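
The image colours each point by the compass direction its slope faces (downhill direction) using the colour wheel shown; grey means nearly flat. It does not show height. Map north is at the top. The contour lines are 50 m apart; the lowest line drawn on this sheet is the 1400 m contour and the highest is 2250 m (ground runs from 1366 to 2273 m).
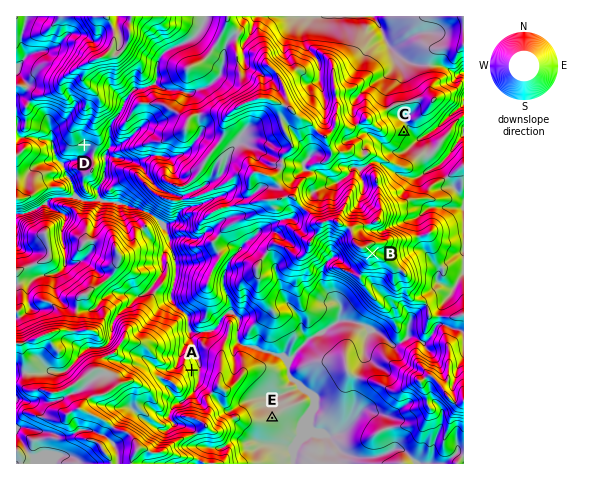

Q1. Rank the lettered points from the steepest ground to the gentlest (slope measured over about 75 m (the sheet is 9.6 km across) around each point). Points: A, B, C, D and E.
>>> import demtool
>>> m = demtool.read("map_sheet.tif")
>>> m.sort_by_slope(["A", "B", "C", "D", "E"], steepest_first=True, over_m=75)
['A', 'B', 'C', 'D', 'E']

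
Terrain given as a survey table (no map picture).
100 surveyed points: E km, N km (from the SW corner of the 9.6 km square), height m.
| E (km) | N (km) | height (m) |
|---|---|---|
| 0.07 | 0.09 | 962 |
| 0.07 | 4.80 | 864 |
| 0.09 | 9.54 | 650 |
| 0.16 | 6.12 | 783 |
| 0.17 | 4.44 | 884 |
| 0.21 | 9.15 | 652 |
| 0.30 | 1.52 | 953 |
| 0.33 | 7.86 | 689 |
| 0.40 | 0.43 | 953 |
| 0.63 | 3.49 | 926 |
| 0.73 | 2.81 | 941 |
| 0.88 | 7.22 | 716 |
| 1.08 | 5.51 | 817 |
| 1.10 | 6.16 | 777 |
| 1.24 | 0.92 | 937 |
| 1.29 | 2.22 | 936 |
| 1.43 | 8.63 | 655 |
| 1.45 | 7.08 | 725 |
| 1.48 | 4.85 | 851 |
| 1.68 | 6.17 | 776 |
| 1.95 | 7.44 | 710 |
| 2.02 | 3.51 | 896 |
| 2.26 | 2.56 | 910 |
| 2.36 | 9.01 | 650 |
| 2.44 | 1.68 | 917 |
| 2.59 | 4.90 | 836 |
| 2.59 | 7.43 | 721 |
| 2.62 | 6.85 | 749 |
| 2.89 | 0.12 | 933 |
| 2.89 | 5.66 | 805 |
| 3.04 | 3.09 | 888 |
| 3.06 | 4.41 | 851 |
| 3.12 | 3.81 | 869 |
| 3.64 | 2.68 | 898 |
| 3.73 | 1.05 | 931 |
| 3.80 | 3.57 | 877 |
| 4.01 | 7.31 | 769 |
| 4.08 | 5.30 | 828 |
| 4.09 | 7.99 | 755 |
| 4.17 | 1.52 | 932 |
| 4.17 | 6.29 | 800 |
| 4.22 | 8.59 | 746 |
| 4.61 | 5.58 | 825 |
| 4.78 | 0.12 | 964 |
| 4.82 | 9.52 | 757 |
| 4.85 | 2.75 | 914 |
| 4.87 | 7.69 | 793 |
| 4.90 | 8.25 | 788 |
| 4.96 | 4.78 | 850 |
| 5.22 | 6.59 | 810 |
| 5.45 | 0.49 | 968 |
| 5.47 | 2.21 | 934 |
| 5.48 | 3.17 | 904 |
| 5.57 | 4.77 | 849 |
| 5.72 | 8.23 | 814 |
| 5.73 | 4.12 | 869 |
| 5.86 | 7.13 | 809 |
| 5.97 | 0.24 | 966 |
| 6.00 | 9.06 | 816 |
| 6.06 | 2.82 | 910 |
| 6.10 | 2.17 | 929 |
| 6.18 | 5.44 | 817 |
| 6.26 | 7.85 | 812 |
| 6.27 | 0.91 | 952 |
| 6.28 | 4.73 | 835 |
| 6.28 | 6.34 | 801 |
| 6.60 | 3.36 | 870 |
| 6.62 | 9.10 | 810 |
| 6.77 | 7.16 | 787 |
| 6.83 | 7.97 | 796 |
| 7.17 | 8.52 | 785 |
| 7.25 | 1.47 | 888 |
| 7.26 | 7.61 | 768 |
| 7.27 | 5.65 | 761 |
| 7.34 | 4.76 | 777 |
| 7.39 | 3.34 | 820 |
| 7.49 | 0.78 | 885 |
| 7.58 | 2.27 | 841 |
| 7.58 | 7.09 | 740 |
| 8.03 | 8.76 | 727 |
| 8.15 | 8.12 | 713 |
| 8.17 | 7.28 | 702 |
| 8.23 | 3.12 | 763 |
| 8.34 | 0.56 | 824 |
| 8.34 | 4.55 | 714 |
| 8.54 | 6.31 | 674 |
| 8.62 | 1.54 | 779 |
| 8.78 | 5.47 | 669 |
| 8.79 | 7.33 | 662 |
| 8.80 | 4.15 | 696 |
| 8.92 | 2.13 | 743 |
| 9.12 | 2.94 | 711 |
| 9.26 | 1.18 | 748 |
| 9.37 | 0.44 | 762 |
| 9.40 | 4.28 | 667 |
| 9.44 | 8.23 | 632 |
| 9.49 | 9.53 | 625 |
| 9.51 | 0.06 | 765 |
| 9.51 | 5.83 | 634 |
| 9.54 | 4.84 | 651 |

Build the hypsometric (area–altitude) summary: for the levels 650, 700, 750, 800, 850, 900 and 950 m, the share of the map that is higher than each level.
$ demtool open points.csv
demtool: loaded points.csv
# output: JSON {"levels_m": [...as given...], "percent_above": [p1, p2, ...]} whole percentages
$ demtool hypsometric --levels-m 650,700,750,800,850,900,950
{"levels_m": [650, 700, 750, 800, 850, 900, 950], "percent_above": [95, 84, 72, 56, 37, 25, 5]}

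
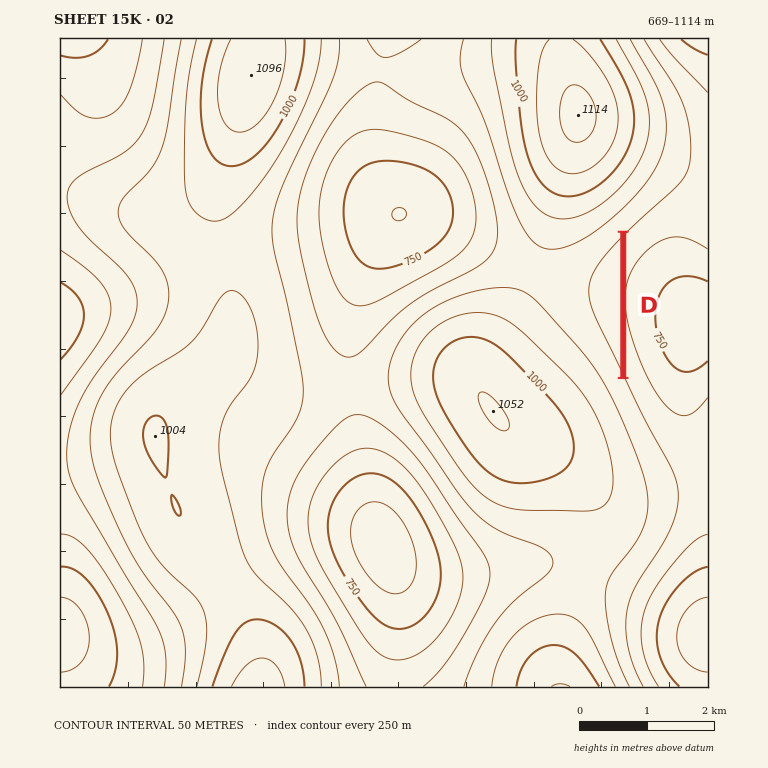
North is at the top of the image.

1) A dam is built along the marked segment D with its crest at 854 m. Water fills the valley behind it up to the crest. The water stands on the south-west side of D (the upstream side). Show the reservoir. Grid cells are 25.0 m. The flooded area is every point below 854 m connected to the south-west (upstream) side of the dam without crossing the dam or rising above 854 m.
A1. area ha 63.1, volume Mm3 11.54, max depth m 46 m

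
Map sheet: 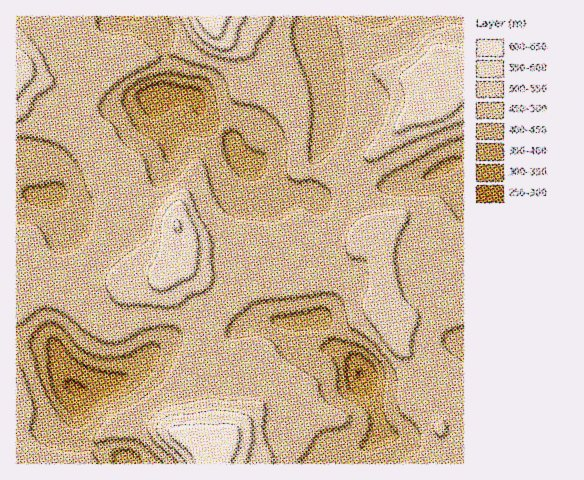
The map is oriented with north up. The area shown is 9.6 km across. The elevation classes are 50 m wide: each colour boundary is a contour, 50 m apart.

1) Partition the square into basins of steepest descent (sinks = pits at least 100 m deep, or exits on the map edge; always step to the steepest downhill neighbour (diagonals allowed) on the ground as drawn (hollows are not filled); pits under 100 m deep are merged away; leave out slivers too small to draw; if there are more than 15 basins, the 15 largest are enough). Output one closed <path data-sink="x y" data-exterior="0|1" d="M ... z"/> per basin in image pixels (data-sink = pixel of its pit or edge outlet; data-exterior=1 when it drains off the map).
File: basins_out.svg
<path data-sink="160 97" data-exterior="0" d="M456 16l-439 0-1 263 37 3 25 8 28-8 23 0 15-6 20 0 19-9 26 11 16 2 39-14 20-5 24-21 13 7 21 1 11-3 11-12 13-3 9 21 1 44-11 17 19 15 1 10 6 11 5 6 25 13 12 12 5 10-1 20 4-5 11-1 1-328-12 26-12 8-8 1-5-2-4-4-5-12 0-11 19-22 12 1 14 7-8-12z"/><path data-sink="361 376" data-exterior="0" d="M377 230l-13 3-11 12-11 3-21-1-13-7-24 21-20 5-39 14-16-2-26-11-11 5 6 14 15 19 5 11 1 19-4 20 0 10 9 26 5 29-2 19 6 9 0 16 238-1-3-17-8-21-19-28-7-30-16-26-2-12-7-9-13-8 11-17-1-44z"/><path data-sink="75 389" data-exterior="0" d="M172 273l-8 3-26 1-9 5-30 1-21 7-32-9-30-1 1 184 195-1 1-15-6-9 2-19-5-29-9-26 0-10 4-20-1-19-5-11-10-12z"/>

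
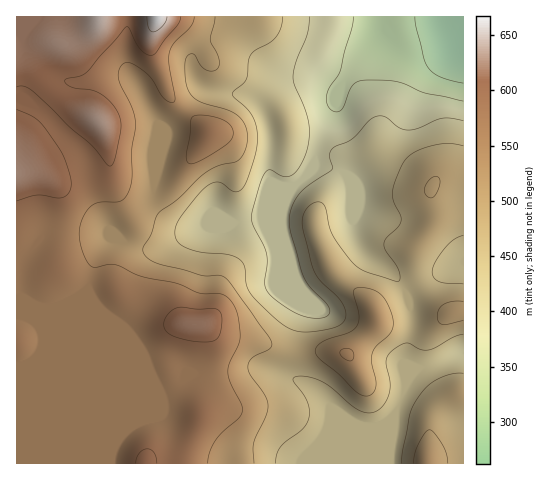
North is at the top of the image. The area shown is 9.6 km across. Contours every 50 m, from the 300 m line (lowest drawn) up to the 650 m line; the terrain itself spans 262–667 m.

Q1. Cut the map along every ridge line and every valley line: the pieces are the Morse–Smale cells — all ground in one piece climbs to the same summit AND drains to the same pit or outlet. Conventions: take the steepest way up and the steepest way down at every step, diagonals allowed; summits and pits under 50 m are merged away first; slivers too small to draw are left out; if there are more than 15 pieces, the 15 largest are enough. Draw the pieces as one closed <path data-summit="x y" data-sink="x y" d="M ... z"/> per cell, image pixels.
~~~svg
<path data-summit="157 17" data-sink="463 39" d="M463 16l-446 0-1 286 38 6 12-4 12-8 10-9 8-31 13-18 10 1 28 10 13 0 48-25 33-2 19-3 50-48 5-9 7-28 12-24 6-23 25-34 20-19 4 0 8 5 8 0 35-10 13 0 10 6z"/><path data-summit="194 325" data-sink="463 39" d="M290 189l-30 30-19 3-33 2-43 24-18 1-28-10-10-1-13 18-8 31-10 9-12 8-12 4-11 0-12-5-15 1 1 160 161 0 17-31 8-24 7-66-3-10-5-9 19 12 29 3 34 11 12 0 1-17 7-25-17-42 0-20-5-19 0-14z"/><path data-summit="454 312" data-sink="463 39" d="M453 29l-13 0-35 10-8 0-8-5-4 0-9 8-18 19-18 26-6 23-12 24-7 24 1 7 16 3 13 6 5 9 0 30 7 26 7 13 29 22 10 13 7 20 0 22 2 2 18-1 19-16 15-3 0-276z"/><path data-summit="194 325" data-sink="463 353" d="M206 325l-3 1 6 10 1 18-7 55-8 24-16 31 210-1 6-48-18 12-14 0-9-4-21-14-19-20-19-12 0-26-16-3-29-9-29-3z"/><path data-summit="347 354" data-sink="463 39" d="M314 163l-8 12-15 12-9 26 0 14 5 19 0 20 17 42-7 25-1 17 37 1 15 3 24-22 5-10 11 4 22 4 2-2-2-21-3-13-8-14-13-12-16-9-6-7-7-13-7-26 0-30-5-9-10-5-15-3z"/><path data-summit="347 354" data-sink="463 353" d="M378 322l-6 10-24 22-15-3-36 0-2 2 0 24 19 12 19 20 18 13 12 5 18-1 14-12 11-30 11-15-11-6 4-33-22-4z"/><path data-summit="427 463" data-sink="463 353" d="M463 353l-45 15-12 16-11 29-5 51 38-1 2-40 5-11 14-13 15-6z"/><path data-summit="454 312" data-sink="463 353" d="M463 311l-14 3-19 16-19 0-5 33 14 5 43-15z"/><path data-summit="427 463" data-sink="463 39" d="M463 394l-14 5-14 13-5 11-2 41 36-1z"/>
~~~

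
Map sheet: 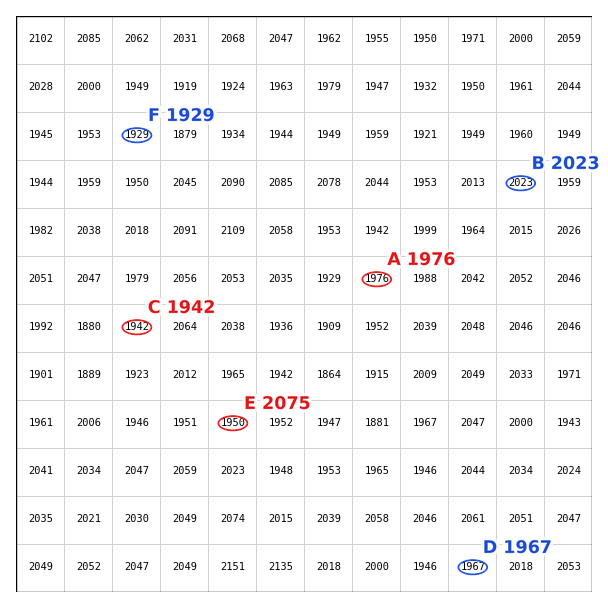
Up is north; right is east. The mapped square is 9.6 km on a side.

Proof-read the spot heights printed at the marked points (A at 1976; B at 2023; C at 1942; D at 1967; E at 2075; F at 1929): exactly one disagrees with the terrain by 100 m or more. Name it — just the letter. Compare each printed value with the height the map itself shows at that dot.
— E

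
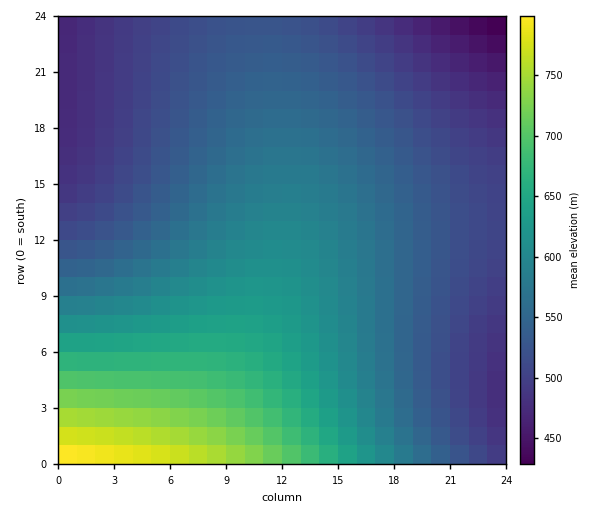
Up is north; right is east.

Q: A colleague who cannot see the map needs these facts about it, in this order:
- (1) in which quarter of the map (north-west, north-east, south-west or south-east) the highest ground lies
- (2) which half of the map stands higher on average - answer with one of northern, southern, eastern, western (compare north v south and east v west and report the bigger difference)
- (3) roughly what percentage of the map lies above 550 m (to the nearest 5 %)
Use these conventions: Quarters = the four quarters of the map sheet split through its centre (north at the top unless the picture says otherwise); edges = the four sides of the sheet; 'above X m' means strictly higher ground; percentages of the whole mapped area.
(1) The highest point lies in the south-west quarter of the map.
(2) On average the southern half of the map is the higher ground.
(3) Roughly 50 % of the ground is higher than 550 m.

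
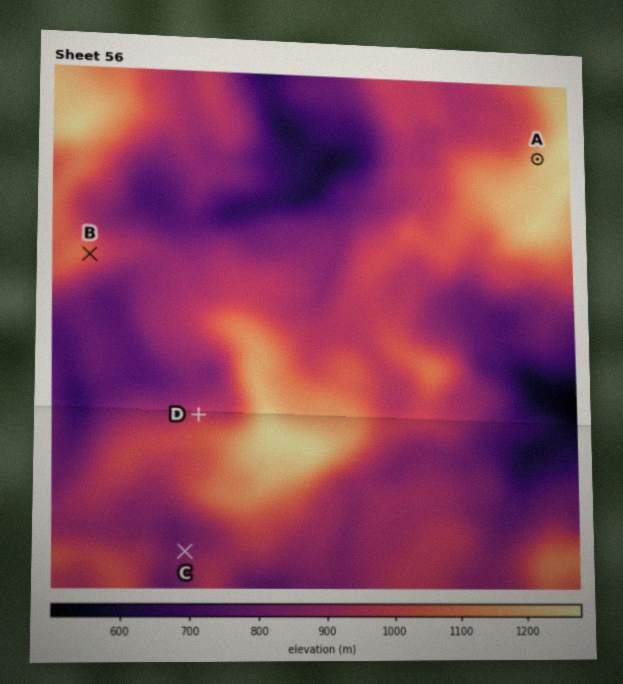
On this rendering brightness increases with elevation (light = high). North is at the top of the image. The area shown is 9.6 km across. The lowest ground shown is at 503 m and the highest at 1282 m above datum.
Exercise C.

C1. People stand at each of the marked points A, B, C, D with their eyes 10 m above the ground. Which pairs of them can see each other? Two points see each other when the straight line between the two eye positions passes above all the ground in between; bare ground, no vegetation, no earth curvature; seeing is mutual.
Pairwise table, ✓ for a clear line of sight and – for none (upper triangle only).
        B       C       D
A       ✓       –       –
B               –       ✓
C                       –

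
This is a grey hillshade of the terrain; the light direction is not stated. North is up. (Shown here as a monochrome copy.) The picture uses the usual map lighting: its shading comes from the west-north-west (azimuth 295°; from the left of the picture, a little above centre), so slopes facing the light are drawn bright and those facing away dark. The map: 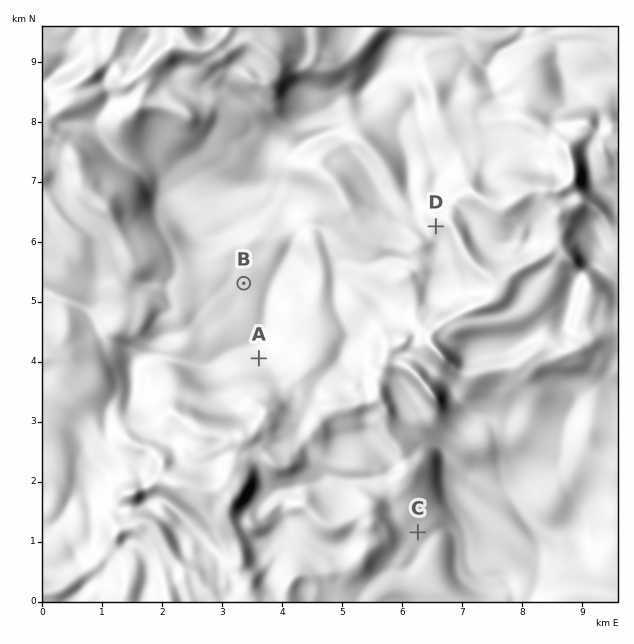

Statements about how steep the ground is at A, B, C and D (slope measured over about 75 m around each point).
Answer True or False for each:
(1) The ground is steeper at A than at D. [True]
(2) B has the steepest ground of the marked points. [False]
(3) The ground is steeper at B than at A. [False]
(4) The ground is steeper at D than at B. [True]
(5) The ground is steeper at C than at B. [True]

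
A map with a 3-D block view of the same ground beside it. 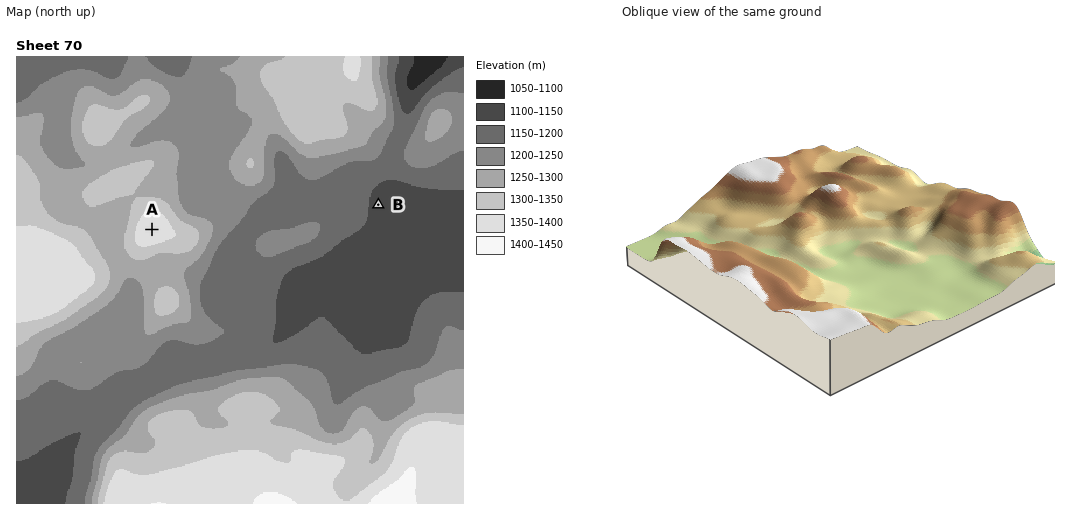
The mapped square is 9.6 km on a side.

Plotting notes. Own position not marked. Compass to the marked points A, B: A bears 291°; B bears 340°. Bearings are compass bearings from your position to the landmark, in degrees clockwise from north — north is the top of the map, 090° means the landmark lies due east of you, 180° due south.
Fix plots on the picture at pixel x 425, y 334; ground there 1170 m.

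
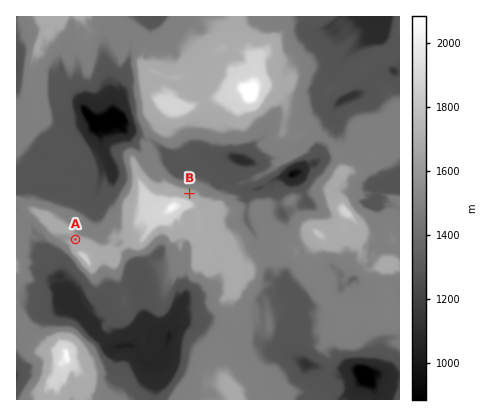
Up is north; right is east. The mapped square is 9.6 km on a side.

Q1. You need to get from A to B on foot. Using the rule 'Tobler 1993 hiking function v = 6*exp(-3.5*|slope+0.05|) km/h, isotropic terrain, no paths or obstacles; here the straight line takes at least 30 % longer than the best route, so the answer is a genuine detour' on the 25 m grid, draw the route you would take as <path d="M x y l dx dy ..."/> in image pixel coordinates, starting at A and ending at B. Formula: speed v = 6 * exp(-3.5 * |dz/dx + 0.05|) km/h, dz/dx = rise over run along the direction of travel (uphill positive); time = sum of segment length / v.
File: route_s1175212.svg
<path d="M76 240l2 0 22 10 18 0 8-4 14 0 4-2 8-8 8-4 12 0 2-2 2-2 6-4 2-2 12-12 2-4-2-6-6-6"/>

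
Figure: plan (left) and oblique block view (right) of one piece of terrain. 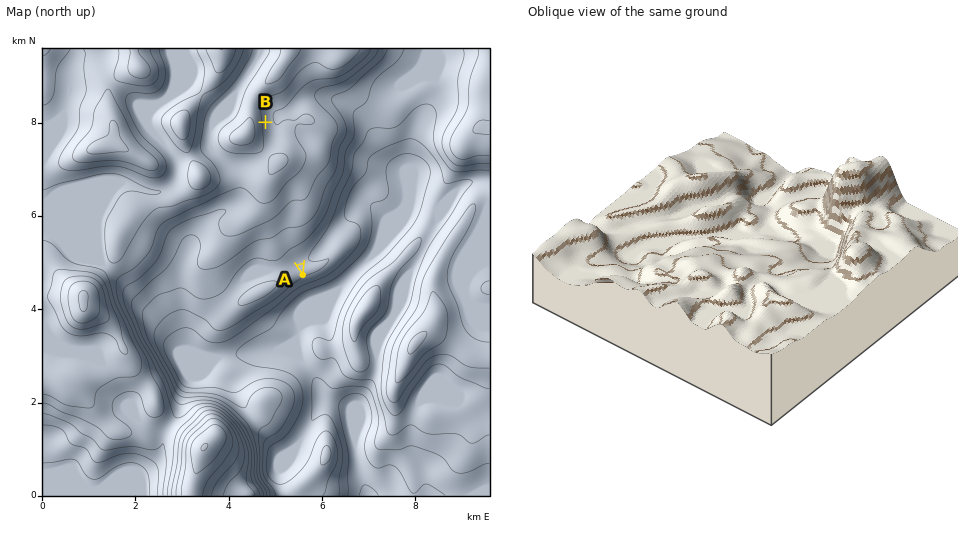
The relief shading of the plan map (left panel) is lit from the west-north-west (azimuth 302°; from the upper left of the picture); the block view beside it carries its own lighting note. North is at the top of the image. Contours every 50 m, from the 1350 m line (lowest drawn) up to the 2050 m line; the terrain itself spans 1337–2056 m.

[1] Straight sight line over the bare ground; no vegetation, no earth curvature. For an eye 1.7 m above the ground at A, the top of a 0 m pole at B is hidden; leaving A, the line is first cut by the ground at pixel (296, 245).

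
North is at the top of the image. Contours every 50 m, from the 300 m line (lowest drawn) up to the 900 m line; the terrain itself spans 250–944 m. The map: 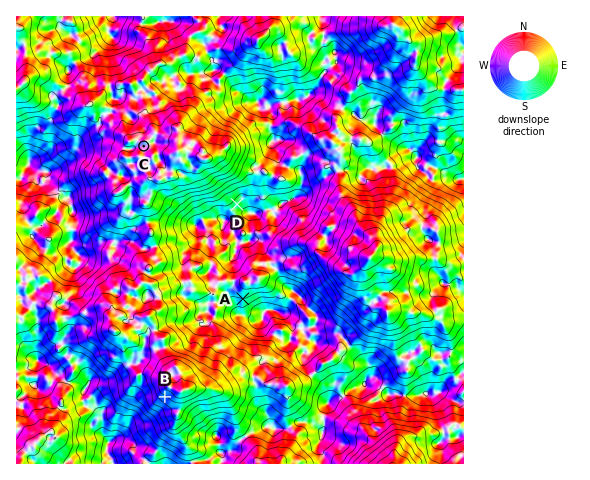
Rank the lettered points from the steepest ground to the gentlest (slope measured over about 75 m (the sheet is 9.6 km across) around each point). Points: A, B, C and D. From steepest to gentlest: B A D C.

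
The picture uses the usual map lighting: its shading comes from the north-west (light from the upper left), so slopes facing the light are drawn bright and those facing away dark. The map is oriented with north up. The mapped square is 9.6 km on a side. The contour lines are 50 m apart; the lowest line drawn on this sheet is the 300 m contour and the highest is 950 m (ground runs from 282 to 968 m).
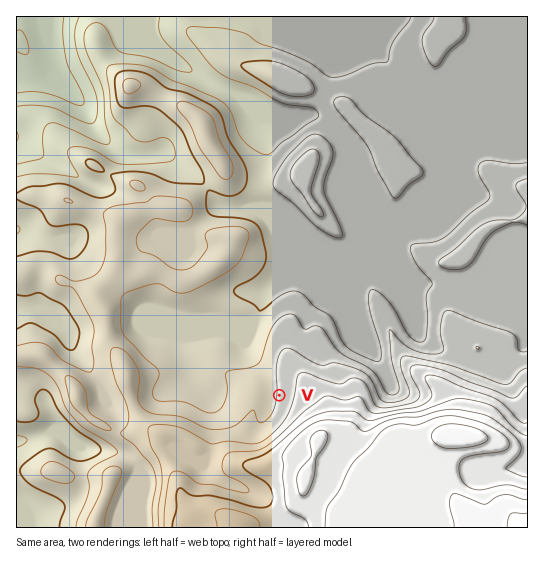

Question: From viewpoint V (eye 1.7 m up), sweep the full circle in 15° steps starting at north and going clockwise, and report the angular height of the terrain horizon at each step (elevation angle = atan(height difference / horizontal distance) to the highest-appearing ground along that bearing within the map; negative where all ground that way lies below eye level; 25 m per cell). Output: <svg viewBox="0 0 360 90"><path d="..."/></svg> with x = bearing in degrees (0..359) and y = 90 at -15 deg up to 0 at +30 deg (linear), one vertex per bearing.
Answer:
<svg viewBox="0 0 360 90"><path d="M0 59l15-4 15-3 15-3 15-3 15-2 15-2 15-1 15-4 15-5 15 0 15 4 15 4 15 5 15 4 15 4 15 3 15 1 15 2 15 1 15 1 15 0 15 0 15 0"/></svg>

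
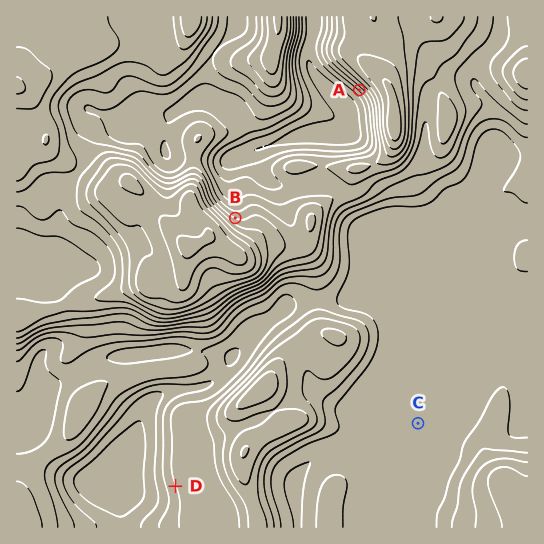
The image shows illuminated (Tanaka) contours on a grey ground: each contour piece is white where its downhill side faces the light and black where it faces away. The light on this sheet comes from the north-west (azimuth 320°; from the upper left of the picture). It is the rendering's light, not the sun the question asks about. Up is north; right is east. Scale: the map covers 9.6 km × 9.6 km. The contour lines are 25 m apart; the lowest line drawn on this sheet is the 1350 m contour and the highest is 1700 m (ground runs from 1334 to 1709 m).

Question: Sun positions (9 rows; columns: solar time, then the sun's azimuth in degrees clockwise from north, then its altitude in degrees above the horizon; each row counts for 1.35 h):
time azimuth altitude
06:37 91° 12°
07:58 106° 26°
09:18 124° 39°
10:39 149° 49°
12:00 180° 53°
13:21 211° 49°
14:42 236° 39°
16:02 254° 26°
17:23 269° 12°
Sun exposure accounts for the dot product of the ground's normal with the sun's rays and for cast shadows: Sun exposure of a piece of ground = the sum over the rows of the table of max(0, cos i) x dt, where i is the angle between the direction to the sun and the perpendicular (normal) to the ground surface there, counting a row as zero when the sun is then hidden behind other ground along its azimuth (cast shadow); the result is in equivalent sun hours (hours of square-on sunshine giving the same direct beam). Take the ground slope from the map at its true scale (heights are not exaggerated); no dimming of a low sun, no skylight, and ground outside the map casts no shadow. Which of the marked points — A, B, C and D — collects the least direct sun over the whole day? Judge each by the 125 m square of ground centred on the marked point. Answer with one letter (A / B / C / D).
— B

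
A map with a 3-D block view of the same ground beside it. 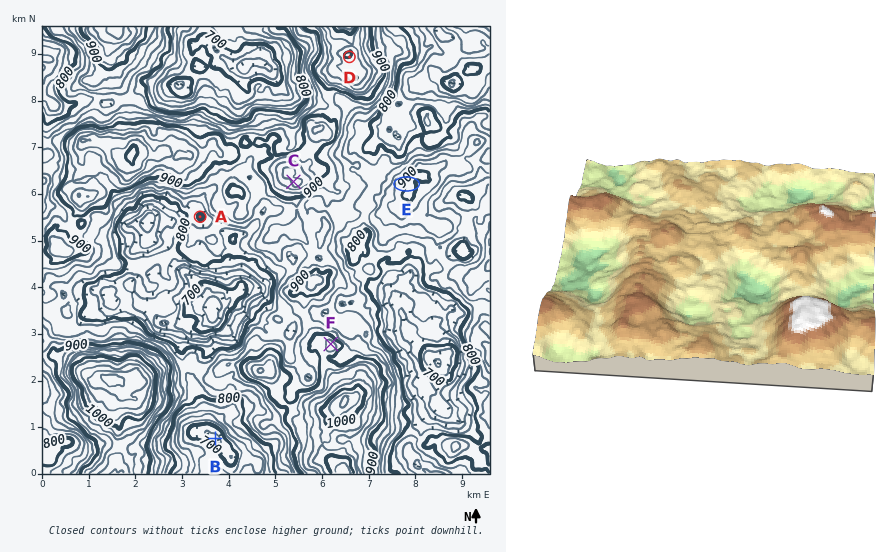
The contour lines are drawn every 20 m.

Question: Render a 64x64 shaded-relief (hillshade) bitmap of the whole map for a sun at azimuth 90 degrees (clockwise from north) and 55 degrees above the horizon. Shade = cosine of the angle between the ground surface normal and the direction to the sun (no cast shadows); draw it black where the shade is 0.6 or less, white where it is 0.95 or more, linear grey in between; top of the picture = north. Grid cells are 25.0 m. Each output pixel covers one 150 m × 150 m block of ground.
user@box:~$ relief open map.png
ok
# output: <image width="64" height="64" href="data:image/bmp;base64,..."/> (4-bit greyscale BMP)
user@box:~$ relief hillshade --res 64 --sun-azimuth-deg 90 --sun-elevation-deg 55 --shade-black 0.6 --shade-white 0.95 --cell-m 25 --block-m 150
<image width="64" height="64" href="data:image/bmp;base64,Qk12CAAAAAAAAHYAAAAoAAAAQAAAAEAAAAABAAQAAAAAAAAIAAATCwAAEwsAABAAAAAAAAAAAAAAABEREQAiIiIAMzMzAERERABVVVUAZmZmAHd3dwCIiIgAmZmZAKqqqgC7u7sAzMzMAN3d3QDu7u4A////AHd3U0Zom8zN7tzMyYqneaVGYxRlVovu7u28y6l2iXeamGZlVVabzM3d3M3Kq6dplSRTJGd4nO7v/czKh2eah5uYd3ZURpu7zt3dzLq7plh1NENFZ4mrzd/+zLhnd5qZq6mIdURWirve7dy7u7uGZmZlM0Vnmpu83u7clnh3i7uqqql0NWaKvN7t7sqruGVmVodDRWebqrzd3tyWeYeKu6mJmFI2dnq73u7u26uVRXVGmFNWZ5uqvNzN3KmImZmZiHd3U0Zmirve7u/bqXVFZUeXVXZXiZmt3M3dy6mamHZ3h2ZUVmabqt7u/sqYZWdlaJdWd2V5qrzd3tzMuqqXVWd3VVVVaKqZzu7+uZl4h2Z4dmd2VnibzM3v7czMuXZVZ4dUNFZomZrO7v66qYmYd3ZWiGVWZ5vM3v7d3dyoZmVVdlMiR4iZm93v/suoiah3ZFipZWdVes3v/t3dy5dmZmdmUwBHmImrzv/u25eJmIhkWbmHZlRoq+/+7ty6l2ZmiVVCETeImqrO//7Kh4moh2WKuql1RWeK3u7/66uoZEeZQyETZ4mqqs///sl3iZdVZ5u7y3RGiInN3v/svLhTRXhUISV3iZmaze/+uYd5pkVpvcy6dWiHec3u7tzcuFREVXZCJoiJmIrN3v6pl1eXVni925h3ipd4rN7t3dynZDMyiHQ1eJmXeszO7Jq5VodXdp3qZ4maqYmr3uzO25hjETR4hlZ3eId5u83bibp3hUeHjNlniJu7qqvN7czKmWEDVWiYd4hmeImqu8uZmImFFZiKuWaIi8y6zN3cu6mZUASIqqmImYZ5mruqq6qXeYQUmpqoZniby5rN7cypiahBJ4jMuZiamIqrzbqqu6lmZCR5mal2eaq6mc7ty5iZhlVWeMupqpmIiavdyqqry4RFRGd5uniqqpmrze3LmJp2ZmVnuonMqamJq8yqvLvMlDVlVXmpibupmavN3cp4qoeHVXipis26uoirupm93LuWVVRWZ4eKu6qpqrzdyXeqiYZWmaqZvLzKiLupms3cu5d2VFZVZ4qqvLmave25iJmIhWiZu7q8vMmJqYq7q8y6mIhlVSJHmavMqavN3KmJh3d1aZjMqrvLuoqXibq8zMqImpdkEUZ4m8y6zczLmYd3eHZ5qruau7u5q5eKqbzbmHebllVTRWaLzLzMu7u5dmeIh4mqqZu6m7qrqaqZzbh3iamGZ2Z2Voq83cqry6qFaId4iJmZq7mbuay6qprLhmiaqod3d4hniavdqJy6qpd4iHiHd3ibqau7zLmZmql3maqpmHZnuoeZm92oiqmaqHiZqYZUV5q7zMzdyoiJl3momqqXdnq6h4ms3KiImaqYiJvLhUNWm7vMvN3MqGd2ipebuXZomqqHms3bqXaKupiIm8uGQ1eru8u83cy4Z3ZpmKzIZleamJqpzcq6dYq6mIibuodlWKuqu83tvLdohViZq6iHZomZu5m9y7t1eamZiJq7qHdnqorLvf7Lt1iFWKiJh5qFeZirqKy7unaJmamJmsyph2eYirut7czIZ4Zpp2Z3rLiJmKuYu6qqh4iKqpmqu6mYZ4dpypztvMlndomFWIisyoiIq6mrmaqHeIm7u6mrqZlmZVi7vdy8yXd3moVomJvKiIi8qZqpu5ZXiavMuquoiEVVaKzN27y4iHeal2eJrLl3eau5mau7l3d4q8zMu6h3M0aJqrypvKiIZpqpdWm8p2Z4m8uZu7updneau8zLmYdDNpmaqXi7uYdnm7uXeruWVXis3Ku7uql2V5qrzbmaqUVWiaqXZqy6l3i7u7qaqXZVeqvMu8yquXZmeavMqau6mFVoqoZXq8uoibu7uqqYdmZ6zLu8zKqpiIZomrupvKh4ZFm5ZWiby6mZq8upq7mIdoq7u7zLq7malleZmqq7uodDWahleJvLqqmsy6qrupiIiJq7zMuqqIu3V5d5mau7hjNYqXiYisuaqqu6q7qqqZqpeKvM3Lupm6dpqXeHebx3VEaamqh6y5mau6iruYmpmrp3ib3tu7q7lmm5iHZXvHZkNYqYmYi7mJq7mKuoeaiKuWV5ve26vLqXeJqpdWmrh2ZEeYeJmJqamaqqq6h3iHipVGm97sq8upmHebp2esyYZ2WKlnmZiZqYeKq7uXZ4mqcyeqvdyry6moZ7ymaJu7p2dnmoeJqqqphmm7u6dGiZmEJYmsy6rNuZh4vKd4eKymaHeal4mry6mHaKu8uFeJmXVEaJq5is3bmImrmJl3ioVpmJqZmazdupdXm7u5d5mYdSJYqoeK3uy5mZqpqoZmVWiHiZmrvO3Lp1abu7qImqhUM0iXVZze7tupm7mJl2VVZneaqszN3tynVququoiqlkMiNnZXrd7/7LqryniYdmVEV5qqzNzN3KiImqu6iKpzIiI1d2i93v/sqqu5iJh2ZUVVeZq8y83Lq7mJu8qIqVIhETZ4iaze/9u8uZqqmHh1VVRGm7vMzdzNyZqru5mXQzECRWiKzd7uy825mruYeXVFQyarzMzN3N25q7maqoZWMRNEVovd3dy83bqaqZmYhkQyNpu8zMzO7am6iJu6hmUyNCJXm+7cu83cu7qImqh1QzNGirzczN7tuql4qpmHZTNUEnib7ty7zczMqHiqpmdkM1aJvd3d7uy6l3mpiHZ2M2USaJzu7bu8zNyXaKmFZ2Q0Z4m83d7uy7uXipeIdnYzVTNXnf/uy7vMynZ5mH"/>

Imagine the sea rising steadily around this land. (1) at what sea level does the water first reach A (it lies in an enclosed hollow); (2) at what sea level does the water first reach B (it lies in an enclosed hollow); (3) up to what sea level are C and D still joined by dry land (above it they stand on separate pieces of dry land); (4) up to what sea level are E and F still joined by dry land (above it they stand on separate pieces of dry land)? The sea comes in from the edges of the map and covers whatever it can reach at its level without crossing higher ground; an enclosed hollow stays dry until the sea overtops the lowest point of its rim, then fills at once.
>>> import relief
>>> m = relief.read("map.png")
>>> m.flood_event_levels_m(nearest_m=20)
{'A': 820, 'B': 720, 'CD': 880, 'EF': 840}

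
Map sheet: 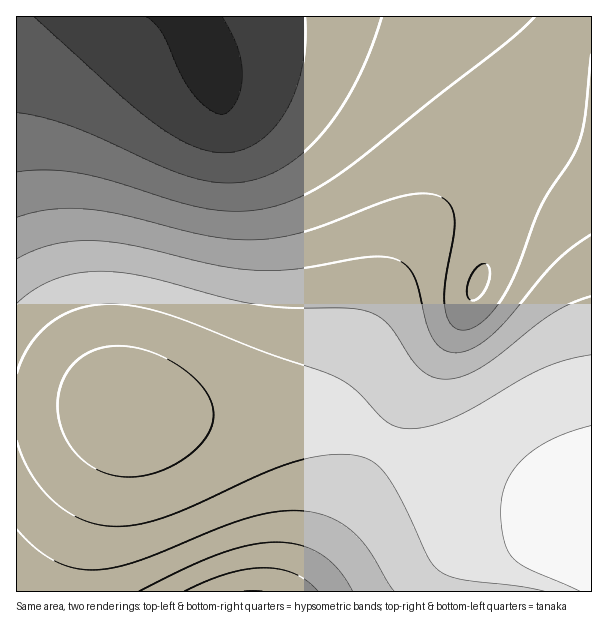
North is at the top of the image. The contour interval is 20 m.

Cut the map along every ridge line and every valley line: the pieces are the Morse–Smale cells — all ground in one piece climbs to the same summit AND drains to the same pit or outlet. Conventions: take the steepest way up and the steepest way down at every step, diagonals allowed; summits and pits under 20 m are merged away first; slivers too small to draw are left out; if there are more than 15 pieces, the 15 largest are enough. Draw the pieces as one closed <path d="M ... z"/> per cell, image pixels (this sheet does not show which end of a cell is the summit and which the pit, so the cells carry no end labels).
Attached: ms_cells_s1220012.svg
<path d="M392 16l-376 1 1 389 90 0 31 6 47 3 114-1 24 2 19 6 38 19 16-28 61-87 19-38 18-49 10-50 0-28-4-23-8-30-12-24-20-25-17-16-20-13z"/><path d="M591 16l-199 1 10 2 21 11 20 13 17 16 20 25 12 24 8 30 4 23 0 28-10 50-18 49-19 38-41 55-36 59 10 8 32 15 40 15 77 22 46 20 6 4z"/><path d="M107 406l-91 1 1 185 277 0 37-58 48-91-8-7-21-10-36-11-129 0-47-3z"/><path d="M381 442l-3 2-40 77-42 71 296-1 0-66-4-3-49-22-102-31-26-11z"/>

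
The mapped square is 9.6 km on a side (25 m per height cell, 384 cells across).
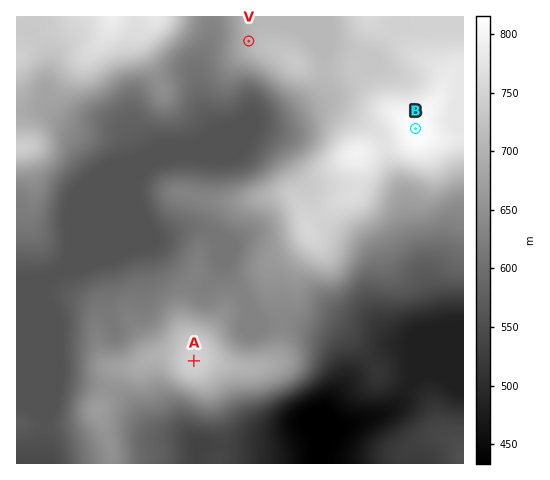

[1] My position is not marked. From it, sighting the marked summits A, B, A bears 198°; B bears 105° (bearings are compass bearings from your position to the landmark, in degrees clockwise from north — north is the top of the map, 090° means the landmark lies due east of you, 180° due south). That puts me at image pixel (281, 93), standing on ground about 648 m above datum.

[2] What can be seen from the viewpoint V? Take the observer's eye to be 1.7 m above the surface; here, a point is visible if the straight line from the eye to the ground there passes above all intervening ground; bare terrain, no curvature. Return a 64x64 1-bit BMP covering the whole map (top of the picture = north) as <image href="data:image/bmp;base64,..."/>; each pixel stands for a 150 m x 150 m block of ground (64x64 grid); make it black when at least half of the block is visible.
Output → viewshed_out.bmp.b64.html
<image width="64" height="64" href="data:image/bmp;base64,Qk0+AgAAAAAAAD4AAAAoAAAAQAAAAEAAAAABAAEAAAAAAAACAAATCwAAEwsAAAIAAAAAAAAA////AAAAAAAAAAAAAAAAAAAAAAAAAAAAAAAAAAAAAAAAAAAAAAAAAAAAAAAAAAAAgAAAAAAAAACAAAAAAAAAAIAAAAAAAAAAgAAAAAAAAACAAAAAAAAAAMAAAAAAAAAAwAAAAAAAAADAAAAAAAAAAOAAAABAAAAA4B/AB/gAAADgH/H/8AAAAPAf///AAAAA8B///wAAAADwHf//AAAAAPAc//8AAAAA8D3//wAAAAD4P///AAAAAPg///4AAAAA+P///gAAAAD////+AAAAAH////wAAAAAP///+AAAAAAP///4AAAAAA/+A/AAAAAAD/4B8AAAAAAP/gDgAAAAAB//AGAAAAAAP/8AAAAAAAA//wAAAAAAAD//gAAAwAAAP/+AAADgAAA//4AAAPAAAB//gD8B+AAAH//D///wAAAf/8///+AAAB//////wAAAH////AAAAAAf///wAAAAAB///+AAAAAAP///4AAAAAD/+P/gAAAAAP/wD+AAAAAA//AD4AAAAAD/8APgAAAAAP/wA+AAAAAA//AD4AAAAAAP+AfgAAAAAAH8B+AAAAAAADwP8AAAAAAAPg/wAAAAAAA/H/AAAAAAAD//+AAAAAAAH//4AAAAAAAMf/gAAAAAAAB/+AAAAAAAAD/4wAAAAAAAH/jAAAAAAAAP+MAAAAAAAA//wAAAAA=="/>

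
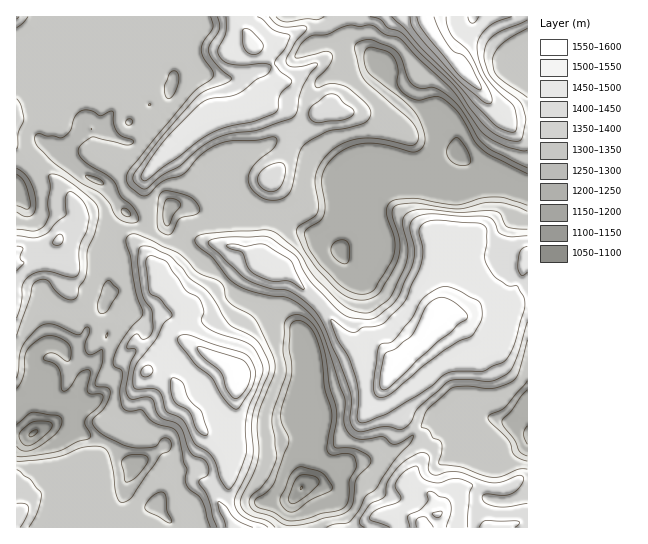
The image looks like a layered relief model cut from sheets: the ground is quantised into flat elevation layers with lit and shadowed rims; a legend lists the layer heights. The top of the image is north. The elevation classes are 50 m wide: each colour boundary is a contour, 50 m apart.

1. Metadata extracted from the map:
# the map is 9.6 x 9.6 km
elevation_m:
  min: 1100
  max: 1580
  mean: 1360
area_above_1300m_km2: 71.4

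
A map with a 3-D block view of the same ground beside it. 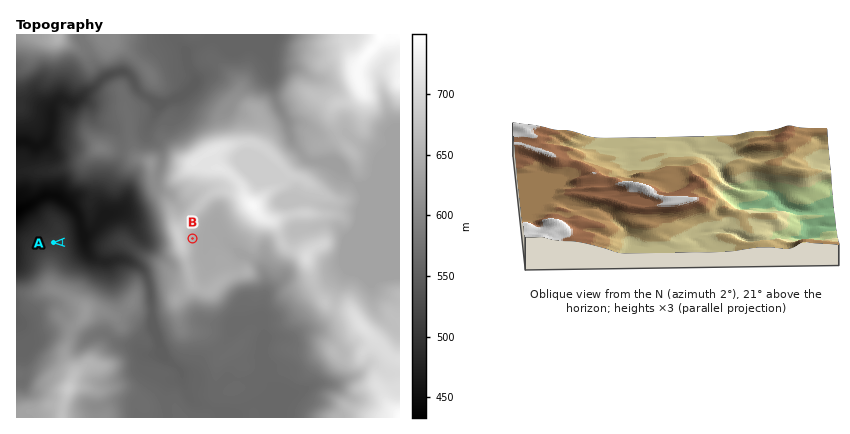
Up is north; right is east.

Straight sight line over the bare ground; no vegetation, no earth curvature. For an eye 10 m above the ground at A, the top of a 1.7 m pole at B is hidden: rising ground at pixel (169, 239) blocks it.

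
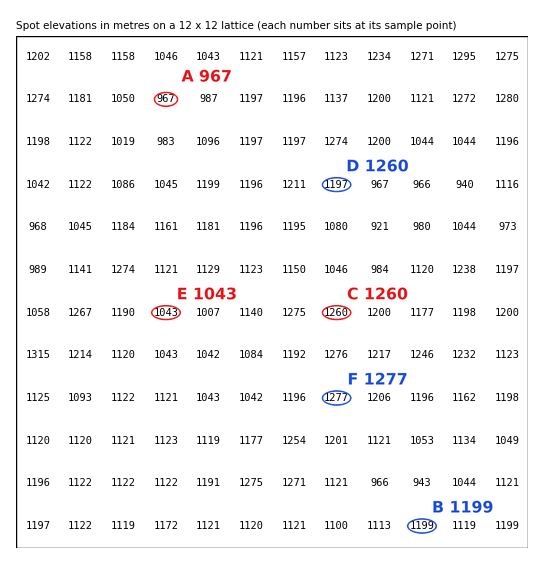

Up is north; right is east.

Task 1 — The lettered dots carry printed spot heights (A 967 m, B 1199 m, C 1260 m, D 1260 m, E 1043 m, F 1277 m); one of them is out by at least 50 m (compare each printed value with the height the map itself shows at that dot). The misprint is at D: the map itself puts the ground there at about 1197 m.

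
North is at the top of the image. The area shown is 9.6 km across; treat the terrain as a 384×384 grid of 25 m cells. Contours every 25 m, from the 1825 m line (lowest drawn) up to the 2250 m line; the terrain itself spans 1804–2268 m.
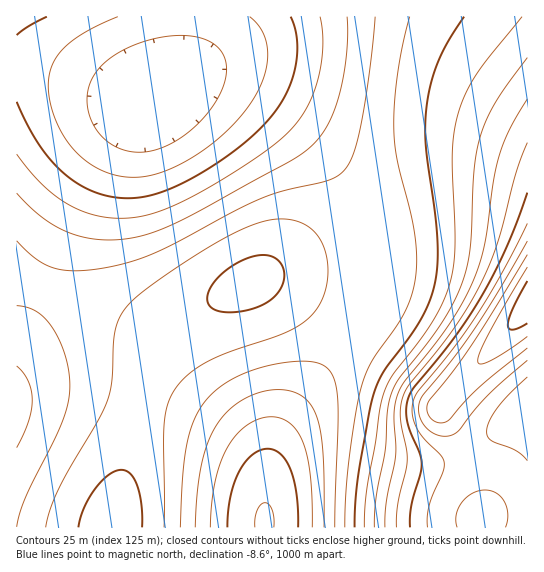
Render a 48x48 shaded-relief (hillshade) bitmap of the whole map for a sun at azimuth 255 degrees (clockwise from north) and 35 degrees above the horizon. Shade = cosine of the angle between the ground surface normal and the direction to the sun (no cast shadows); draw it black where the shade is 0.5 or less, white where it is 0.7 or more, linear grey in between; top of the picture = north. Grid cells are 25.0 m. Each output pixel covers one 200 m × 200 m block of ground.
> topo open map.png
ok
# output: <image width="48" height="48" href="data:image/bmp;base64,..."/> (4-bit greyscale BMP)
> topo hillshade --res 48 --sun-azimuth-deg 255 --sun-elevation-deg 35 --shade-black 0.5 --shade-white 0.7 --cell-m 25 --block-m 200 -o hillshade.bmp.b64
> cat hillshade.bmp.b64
<image width="48" height="48" href="data:image/bmp;base64,Qk32BAAAAAAAAHYAAAAoAAAAMAAAADAAAAABAAQAAAAAAIAEAAATCwAAEwsAABAAAAAAAAAAAAAAABEREQAiIiIAMzMzAERERABVVVUAZmZmAHd3dwCIiIgAmZmZAKqqqgC7u7sAzMzMAN3d3QDu7u4A////AIiIh3ZlQyEQABEjRomrzd3dzLqYh2ZUQ4iIh3dlQyEQABEjRomrzd3dzLqYh2ZUQ4iIh3dlQyEQABEjRomrzN3cy7qYh2VUQ4iIh3dlQyIRAREjVomrzM3cy7qYd2VURIiIh3dlVDIRERIjVnmrvMzMy7qYd2VURIiIh3dmVDIhERI0VnmrvMzMy7qYd2VURHiIh3dmVDIhESI0Vniau7zMzMupdmVVRHeIh3dmVDMiIiI0Vniaq7u8zdy5dlVVRHeIiHd2VUMyIiM0VniZqru83u7JZERFRHeIiHd2ZUMzMzNEVniJmqu87//ZUzNERXeIiHd2ZUQzMzNEVneJmaq87//YQiI0RHeIiHd2ZVREM0RFVmeIiZq87//IQyIzRHeIiHd3ZlVERERFVmd4iJms3/65ZDIjNHd4iHd3ZlVURERVVmd3eImbzd3LlkMiM3d4iHd3ZmVVVVVVVmZnd3iJu8zMuWQyInd3d3d3dmZVVVVVVWZmZ3eImrzMy5dDInd3d3d3dmZlVVVVVVZmZmd3iavN3Ll0Mnd3d3d3dmZmZlVVVVVVVmZneJrM3cuWQ3d3d3d3dmZmZmZlVVVVVVZmeJq83dy5ZWZnd3d3ZmZmZmZmVVVVVVVmd4mrze3bh2ZmZmZmZmZmZmZmVVVERFVWZ4mrzd7cumZmZmZmZmZmZmZmVVREREVWZ4mavN7tzGZmZmZmZmZmZmZmVVRERERVZ4mavM3u3VVVVVVmZmZndmZmVURERERVZ4iaq83e3lVVVVVVZmZmdmZmVURERERVZ4iaq7zd3URERVVVVmZmZmZmVURERERVZ4iaqrvM3URERERVVWZmZmZmVVRERERVZ4maqru8zERERERFVWZmZmZmZVREREVWZ4maqqq7zDMzNEREVVZmZ2ZmZVREREVWZ4mZqqqquzMzMzREVVZmZ3ZmZVVURVVWd4mZqqqqqjMzMzNERVZmZ3dmZlVVVVVmd4mZqqqqqjMzMzNERVZmZ3d2ZmVVVVZmd4iZmZmZmiIiMzNERVZmd3d3ZmZmZmZneIiZmZmZmSIiIzM0RVZmd3d3dmZmZmZ3eIiZmZmZmSIiIzM0RVZmd3d3d3ZmZnd3eIiZmZmZmSIiIzNERVZmd3d3d3d3d3d3iIiImZmIiCIiMzNERVZmd3d3d3d3d3d4iIiIiIiIiCIjMzNERVZmd3d3d3d3d4iIiIiIiIiIiDMzMzREVVZmd3d3d3iIiIiIiIiIiIiIiDMzMzREVVZmd3d3iIiIiIiIiIiIiIiIiDMzM0REVVZmd3d3iIiIiIiIiIiId3d3iDMzRERFVVZmd3d3iIiIiIiIiIiHd3d3eERERERFVVZmZ3d3iIiIiIiIiIh3d3d3d0RERERVVVZmZ3d3iIiImZmIiId3d3d3d0REREVVVVZmZnd3iIiJmZmIiId3d3d3d0RFVVVVVVZmZnd3iIiJmZmIiId3d3d3d1VVVVVVVVZmZnd3iIiJmZmIiHd3d3d3d1VVVVVVVVZmZnd3eIiImZiIiHd3d2Z3dw=="/>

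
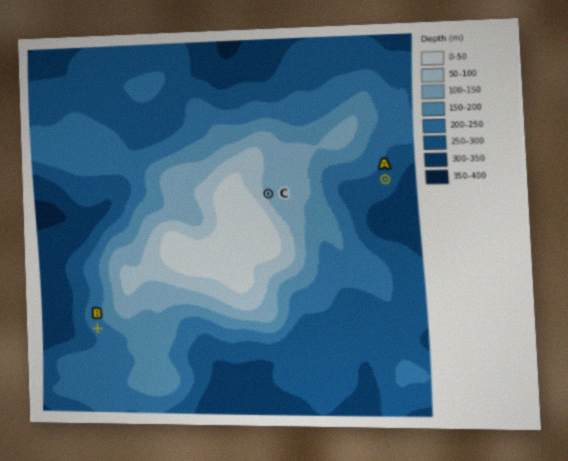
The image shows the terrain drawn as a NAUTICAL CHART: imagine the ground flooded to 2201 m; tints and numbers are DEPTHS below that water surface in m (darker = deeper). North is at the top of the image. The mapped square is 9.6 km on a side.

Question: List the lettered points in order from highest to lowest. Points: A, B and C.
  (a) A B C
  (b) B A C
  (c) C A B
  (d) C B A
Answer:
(d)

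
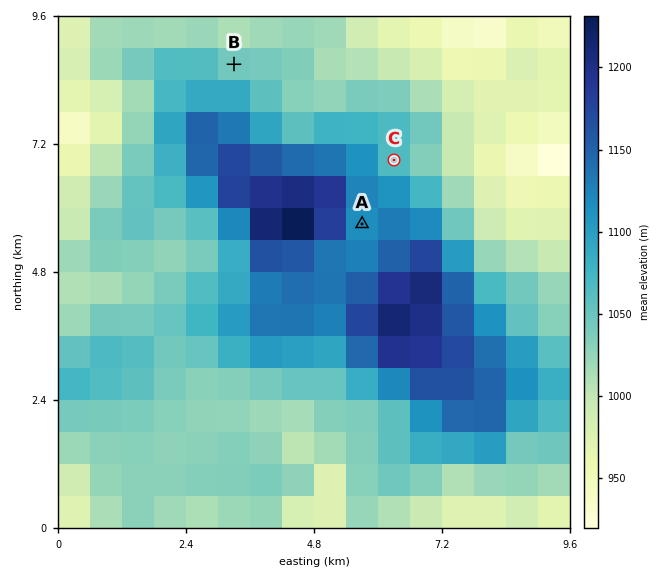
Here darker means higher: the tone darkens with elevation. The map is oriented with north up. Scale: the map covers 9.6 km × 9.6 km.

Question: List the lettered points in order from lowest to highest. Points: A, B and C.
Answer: B C A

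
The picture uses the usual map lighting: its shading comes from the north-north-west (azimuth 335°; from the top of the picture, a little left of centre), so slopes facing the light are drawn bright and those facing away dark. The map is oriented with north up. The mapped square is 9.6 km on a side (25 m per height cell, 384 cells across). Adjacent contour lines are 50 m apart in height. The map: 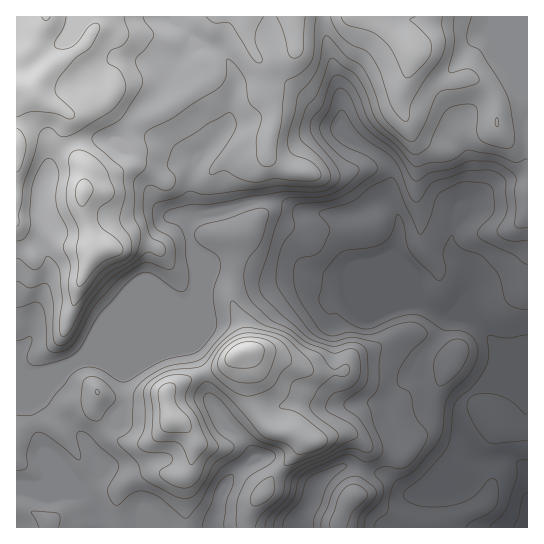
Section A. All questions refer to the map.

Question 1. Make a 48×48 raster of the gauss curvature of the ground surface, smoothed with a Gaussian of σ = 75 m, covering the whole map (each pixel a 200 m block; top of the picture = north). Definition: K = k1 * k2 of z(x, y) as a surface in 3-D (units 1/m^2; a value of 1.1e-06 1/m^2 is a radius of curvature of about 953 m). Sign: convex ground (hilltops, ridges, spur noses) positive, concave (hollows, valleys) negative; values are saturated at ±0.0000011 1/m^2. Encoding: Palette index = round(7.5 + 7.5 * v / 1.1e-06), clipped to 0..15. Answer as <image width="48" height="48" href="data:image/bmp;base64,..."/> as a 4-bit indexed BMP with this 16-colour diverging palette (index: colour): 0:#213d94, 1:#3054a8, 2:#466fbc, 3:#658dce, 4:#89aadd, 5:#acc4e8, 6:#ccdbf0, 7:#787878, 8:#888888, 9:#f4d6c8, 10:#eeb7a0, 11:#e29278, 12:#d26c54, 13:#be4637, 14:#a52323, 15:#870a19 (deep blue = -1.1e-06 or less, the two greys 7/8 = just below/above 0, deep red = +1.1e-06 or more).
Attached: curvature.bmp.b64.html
<image width="48" height="48" href="data:image/bmp;base64,Qk32BAAAAAAAAHYAAAAoAAAAMAAAADAAAAABAAQAAAAAAIAEAAATCwAAEwsAABAAAAAAAAAAlD0hAKhUMAC8b0YAzo1lAN2qiQDoxKwA8NvMAHh4eACIiIgAyNb0AKC37gB4kuIAVGzSADdGvgAjI6UAGQqHAIeJd3d3d4iHeIeGRpqVjIabh3d4h3d4h3d4d3iHeIh2Z3d3Vol1d2R5Vnd3d3iYeIeId3eHeZh2VmZ4qqdGmJrISJiIiIiZeXeIeHd4eIiId5mIm8l5dq/6aaiIiId3eHd3d3d4dWiauYtnmFSupWdXNHd3eHeIhod3d3eId3h3iHlldxBahpUGl5d3eHeIeIiIh4iIh2enVnd333Fnh9xYR6l3d3h3aIiId4d3aHeYm2WEmoWc+DSLR4iHZ3d4h4d4iIh3Z1eFWGdRW4aK1yWId3iIaHiId4Z4h3ZomXm5h5l3iXiYh3mIh3h4eIiIh3d3d4h4iIi6p5h3Z4d3mHdnh3h3iHiIh4iHdoh3eIZVabl2aIZmiHmHh3h2iXiIeIiHd42URI6WfbhmZ3eHeGd3d4d2aXd3d3d3h5+IhH/oZGiIh3iHd4pmeId3eHeHd3d3dlVoh2eoMBqImHh4hJyHeIh4iXd3eHdnd3d3h3VXgS+oiHd4g4yHiIh4iIZ3iIdDRHd4h3d4rH/+6XdWgG+Ed4h3irZ4eHhn9WeIiId4iGfP6pl4iYtgV3h1fbWHeIiI+XiIiIiIiJcBV3Z5v2O4eJqVd1V3eHmHmIiIeIiIiIgzV3Z3iVe6d4l4l3eIeHmHdXqHeIh3d3d2eHd4h3iId2VXh3eIeHh3c2h3iId3d3iHiHeIh4iId3h4d4eHeHh3e6eIiId3d3h3iHeId4iIiIh4h4h3eId3eHeImZhmd3dneHiId4iHiIh3h4iId4l4l3ZneadneId3d4iHd4iHd4h3h4iId3l3d5l98RuHiId3d4iIh4h3eHiHh4iHd2eHZ5mbpAyWd4d3h4h4h3eIeHmId3d3d5d3mGd3eDdmeIiImId4h3eIhnd3dnd4mMZ4h0aHeIyHd4d4mHd4d3eJpoZ3d3d3eGh3eGiHd3uniIiIiXepeId4hYZ3iIiJeIh3eYeHd3aHh3d4dFaYZmZ4iHd4iIiIeGiHereZiHemWId3dnd4h2eJmYd4iYiIilmIiIeHeHenaId3mGiL6Vd3d3V4eIiadqiJhoiHZ2eHeId3iGacx0aIWGV3iIiZVZeIaKl3d4iIiId3iXZ4h2eGemd4mGeHZqd3VWeId4eIiHd3iHd3eIh2mXhnhld4dpd3ZVmod4iId3h4eHh2eZh2d5h3h2eahmeIeHiHd3d3eIiHeId3i5dniKl4h3eaiGd3iXeHd3eHiHiHd3h3eJd4mYiIiIiIeHd3eHeIeIeId3d4h3h3h4h4iHd3iIh4d3h3iHeJh3eHd4d4iId4iKmHeHeHeHdod3h4iIiJh3eHd4iId3d3eKh3eIeHeId3d3iHiId4h3d3h4h4d3d3dnd3d4d3eJiHd3d3d4d3eIeIeId4iHeYdmd3d4iHZ4iId4h4d4eHeHiHd3h4h3iqd3h3d4iZd3d4iHd4iIiIh3eHh3h3eIiIdnh3d4iJh4d3iId3eIh3h3eHeId3eId3doh3d3d3eIiHeIeJd3d3iIiIeId3eId3Zql3d4d2eIiIiA=="/>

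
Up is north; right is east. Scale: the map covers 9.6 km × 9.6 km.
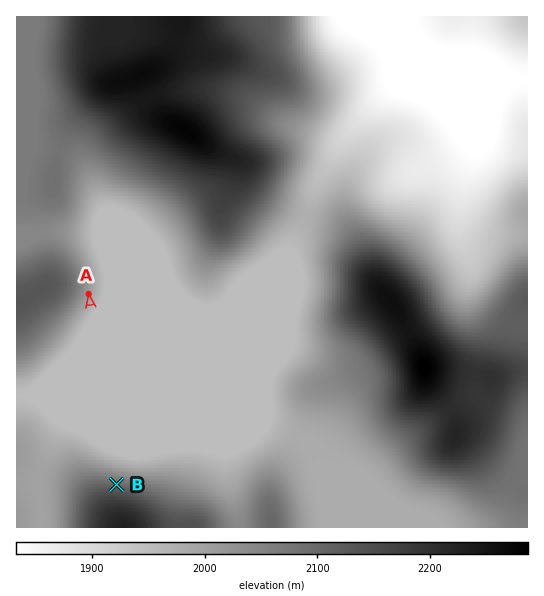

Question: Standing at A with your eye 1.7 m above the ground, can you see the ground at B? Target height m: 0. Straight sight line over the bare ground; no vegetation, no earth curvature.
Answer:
yes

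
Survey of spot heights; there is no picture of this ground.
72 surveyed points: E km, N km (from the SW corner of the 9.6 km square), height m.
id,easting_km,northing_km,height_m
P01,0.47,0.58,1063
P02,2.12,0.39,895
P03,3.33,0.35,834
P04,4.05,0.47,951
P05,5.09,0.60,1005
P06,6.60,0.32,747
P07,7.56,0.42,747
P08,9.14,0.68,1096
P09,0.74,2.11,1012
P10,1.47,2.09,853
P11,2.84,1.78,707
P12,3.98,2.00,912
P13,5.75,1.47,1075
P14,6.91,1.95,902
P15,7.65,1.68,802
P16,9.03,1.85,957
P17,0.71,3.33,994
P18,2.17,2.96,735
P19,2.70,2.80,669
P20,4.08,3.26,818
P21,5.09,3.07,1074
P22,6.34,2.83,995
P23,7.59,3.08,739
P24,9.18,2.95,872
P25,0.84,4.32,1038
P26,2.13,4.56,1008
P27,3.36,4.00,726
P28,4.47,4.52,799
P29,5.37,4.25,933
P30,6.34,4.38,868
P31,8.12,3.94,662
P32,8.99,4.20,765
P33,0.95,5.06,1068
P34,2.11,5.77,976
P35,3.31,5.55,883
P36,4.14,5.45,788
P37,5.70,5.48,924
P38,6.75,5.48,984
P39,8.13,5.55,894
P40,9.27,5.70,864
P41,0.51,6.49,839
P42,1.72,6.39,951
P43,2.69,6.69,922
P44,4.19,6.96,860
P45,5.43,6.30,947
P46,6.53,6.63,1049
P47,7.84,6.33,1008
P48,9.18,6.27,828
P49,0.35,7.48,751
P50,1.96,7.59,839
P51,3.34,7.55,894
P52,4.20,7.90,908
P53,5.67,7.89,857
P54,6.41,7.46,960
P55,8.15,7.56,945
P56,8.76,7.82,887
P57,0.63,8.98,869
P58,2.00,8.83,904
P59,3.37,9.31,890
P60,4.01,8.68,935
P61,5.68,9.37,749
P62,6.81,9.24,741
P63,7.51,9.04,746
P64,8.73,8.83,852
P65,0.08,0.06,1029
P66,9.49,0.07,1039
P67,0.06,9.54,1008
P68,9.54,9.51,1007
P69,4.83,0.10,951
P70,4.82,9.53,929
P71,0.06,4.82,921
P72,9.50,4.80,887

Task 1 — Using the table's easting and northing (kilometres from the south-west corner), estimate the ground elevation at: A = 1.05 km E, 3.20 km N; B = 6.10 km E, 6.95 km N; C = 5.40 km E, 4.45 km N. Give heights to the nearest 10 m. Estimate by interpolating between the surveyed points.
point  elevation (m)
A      970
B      1000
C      900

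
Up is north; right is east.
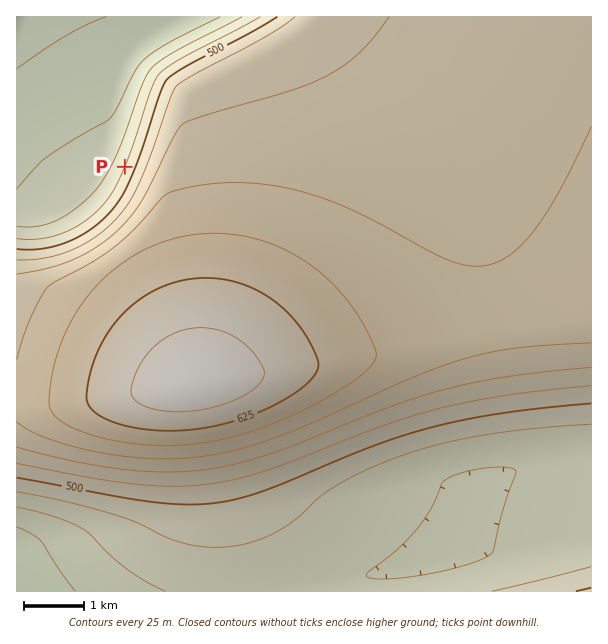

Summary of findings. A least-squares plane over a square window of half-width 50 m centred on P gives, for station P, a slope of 8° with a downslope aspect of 293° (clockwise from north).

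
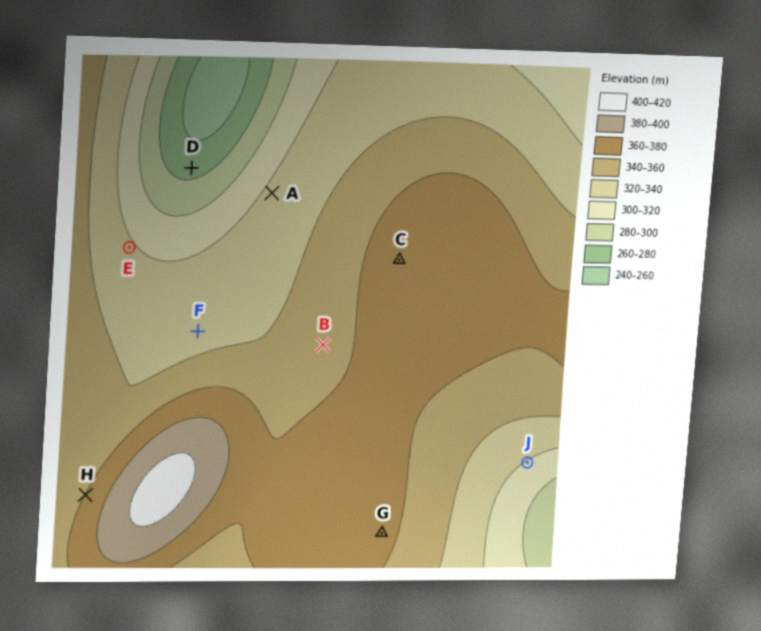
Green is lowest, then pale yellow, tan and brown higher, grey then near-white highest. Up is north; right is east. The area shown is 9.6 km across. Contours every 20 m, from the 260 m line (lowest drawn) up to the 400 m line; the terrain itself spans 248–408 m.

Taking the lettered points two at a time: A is lower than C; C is higher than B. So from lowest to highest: A B C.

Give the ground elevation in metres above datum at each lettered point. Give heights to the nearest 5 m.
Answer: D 275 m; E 325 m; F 335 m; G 365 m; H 360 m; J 320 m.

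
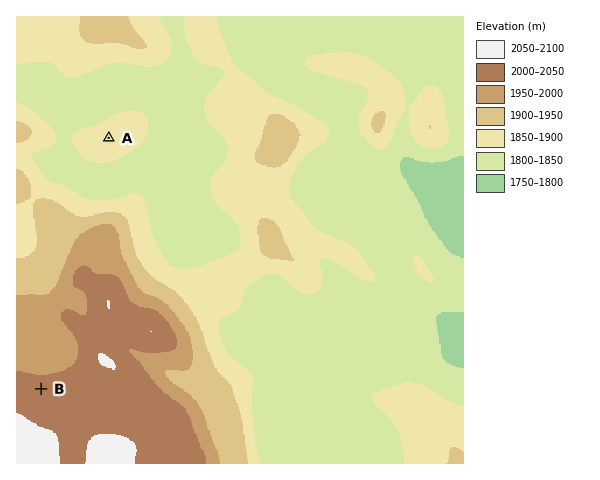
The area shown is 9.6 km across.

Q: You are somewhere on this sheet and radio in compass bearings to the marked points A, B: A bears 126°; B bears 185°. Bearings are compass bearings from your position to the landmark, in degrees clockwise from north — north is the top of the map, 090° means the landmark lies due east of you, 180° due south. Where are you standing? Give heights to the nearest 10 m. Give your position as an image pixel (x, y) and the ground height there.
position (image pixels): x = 66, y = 107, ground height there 1840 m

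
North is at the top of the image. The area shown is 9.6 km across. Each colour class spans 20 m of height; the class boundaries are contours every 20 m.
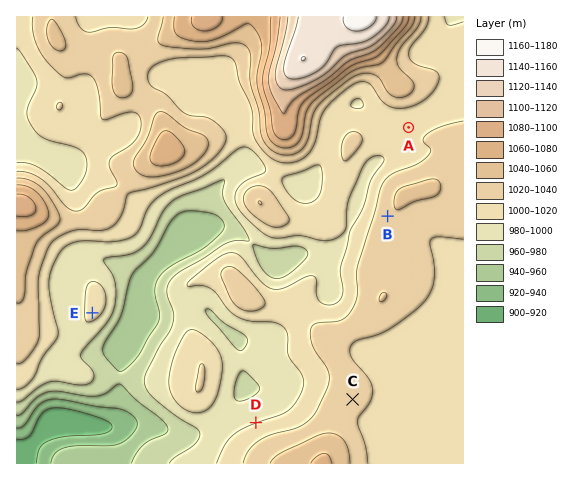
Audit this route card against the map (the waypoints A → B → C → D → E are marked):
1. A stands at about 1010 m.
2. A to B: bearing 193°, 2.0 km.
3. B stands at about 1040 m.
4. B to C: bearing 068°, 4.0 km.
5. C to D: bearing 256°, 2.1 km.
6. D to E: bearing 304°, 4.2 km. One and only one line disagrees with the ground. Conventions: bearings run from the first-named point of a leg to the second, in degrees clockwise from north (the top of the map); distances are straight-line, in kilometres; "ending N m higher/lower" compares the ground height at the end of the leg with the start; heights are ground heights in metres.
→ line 4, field bearing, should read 191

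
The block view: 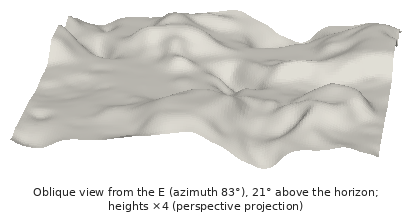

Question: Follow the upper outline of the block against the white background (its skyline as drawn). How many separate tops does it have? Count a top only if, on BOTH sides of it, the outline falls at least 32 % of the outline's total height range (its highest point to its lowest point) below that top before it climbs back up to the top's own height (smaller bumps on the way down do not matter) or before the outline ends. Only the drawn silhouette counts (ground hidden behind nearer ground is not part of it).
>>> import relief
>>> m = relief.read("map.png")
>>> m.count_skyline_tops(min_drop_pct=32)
0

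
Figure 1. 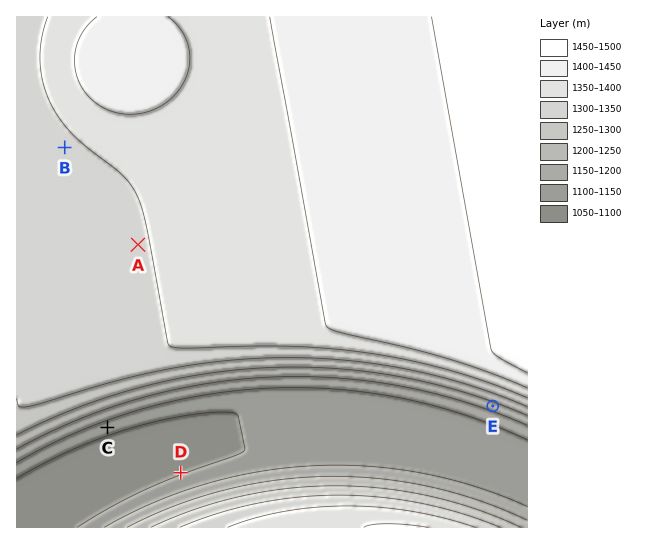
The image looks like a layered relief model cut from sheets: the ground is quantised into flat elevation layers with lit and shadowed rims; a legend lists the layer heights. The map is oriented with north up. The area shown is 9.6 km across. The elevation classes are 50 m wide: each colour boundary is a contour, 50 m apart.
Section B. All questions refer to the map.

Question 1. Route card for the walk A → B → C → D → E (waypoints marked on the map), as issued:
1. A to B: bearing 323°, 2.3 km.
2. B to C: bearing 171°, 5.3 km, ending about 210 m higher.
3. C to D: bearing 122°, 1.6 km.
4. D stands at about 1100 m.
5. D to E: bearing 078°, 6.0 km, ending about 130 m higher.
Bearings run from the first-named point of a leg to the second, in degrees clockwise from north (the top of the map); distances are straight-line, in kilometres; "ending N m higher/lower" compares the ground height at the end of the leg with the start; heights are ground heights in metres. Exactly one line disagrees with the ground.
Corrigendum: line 2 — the sense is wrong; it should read lower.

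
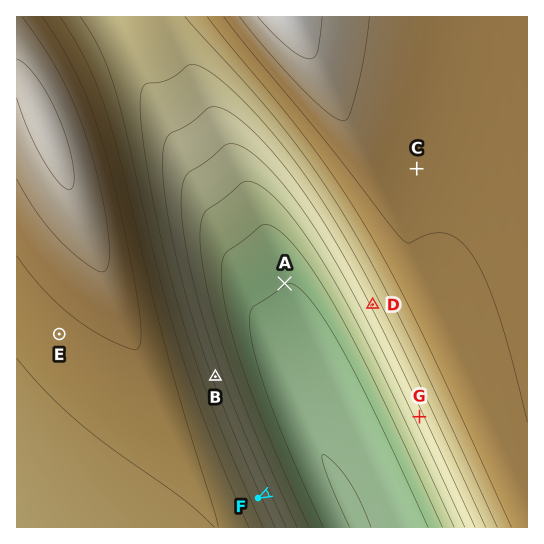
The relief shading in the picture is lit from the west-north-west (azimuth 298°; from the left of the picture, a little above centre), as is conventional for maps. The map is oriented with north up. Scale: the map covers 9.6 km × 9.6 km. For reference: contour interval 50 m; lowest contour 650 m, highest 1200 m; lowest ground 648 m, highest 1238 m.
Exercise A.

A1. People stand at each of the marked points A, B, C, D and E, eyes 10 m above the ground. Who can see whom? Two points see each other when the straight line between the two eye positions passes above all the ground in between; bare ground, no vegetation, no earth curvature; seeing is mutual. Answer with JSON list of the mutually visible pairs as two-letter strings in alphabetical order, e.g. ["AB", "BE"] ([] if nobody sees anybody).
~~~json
["AB", "AD", "BD"]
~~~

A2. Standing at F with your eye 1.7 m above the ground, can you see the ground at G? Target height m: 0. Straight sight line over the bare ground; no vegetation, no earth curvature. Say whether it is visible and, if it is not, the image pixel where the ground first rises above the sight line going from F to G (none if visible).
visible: true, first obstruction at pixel None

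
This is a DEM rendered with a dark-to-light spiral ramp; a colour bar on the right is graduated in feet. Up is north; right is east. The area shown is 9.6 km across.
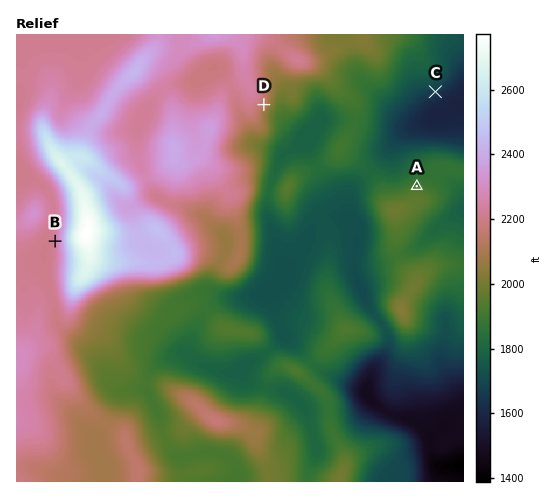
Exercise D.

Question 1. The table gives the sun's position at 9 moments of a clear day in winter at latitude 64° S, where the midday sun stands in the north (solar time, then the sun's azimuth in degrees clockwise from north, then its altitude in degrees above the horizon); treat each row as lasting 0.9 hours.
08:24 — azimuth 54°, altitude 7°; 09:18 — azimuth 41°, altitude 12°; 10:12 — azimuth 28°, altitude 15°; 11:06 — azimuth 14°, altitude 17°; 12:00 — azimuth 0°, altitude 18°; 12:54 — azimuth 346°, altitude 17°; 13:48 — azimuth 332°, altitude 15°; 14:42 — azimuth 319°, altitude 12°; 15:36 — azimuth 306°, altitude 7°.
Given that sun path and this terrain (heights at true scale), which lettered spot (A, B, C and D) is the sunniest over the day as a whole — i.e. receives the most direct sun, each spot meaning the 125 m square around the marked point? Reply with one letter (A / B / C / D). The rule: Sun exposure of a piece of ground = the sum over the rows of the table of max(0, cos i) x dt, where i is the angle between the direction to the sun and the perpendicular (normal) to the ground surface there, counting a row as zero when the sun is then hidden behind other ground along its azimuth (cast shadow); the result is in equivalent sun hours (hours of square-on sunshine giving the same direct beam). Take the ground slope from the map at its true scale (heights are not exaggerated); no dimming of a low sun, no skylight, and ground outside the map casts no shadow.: A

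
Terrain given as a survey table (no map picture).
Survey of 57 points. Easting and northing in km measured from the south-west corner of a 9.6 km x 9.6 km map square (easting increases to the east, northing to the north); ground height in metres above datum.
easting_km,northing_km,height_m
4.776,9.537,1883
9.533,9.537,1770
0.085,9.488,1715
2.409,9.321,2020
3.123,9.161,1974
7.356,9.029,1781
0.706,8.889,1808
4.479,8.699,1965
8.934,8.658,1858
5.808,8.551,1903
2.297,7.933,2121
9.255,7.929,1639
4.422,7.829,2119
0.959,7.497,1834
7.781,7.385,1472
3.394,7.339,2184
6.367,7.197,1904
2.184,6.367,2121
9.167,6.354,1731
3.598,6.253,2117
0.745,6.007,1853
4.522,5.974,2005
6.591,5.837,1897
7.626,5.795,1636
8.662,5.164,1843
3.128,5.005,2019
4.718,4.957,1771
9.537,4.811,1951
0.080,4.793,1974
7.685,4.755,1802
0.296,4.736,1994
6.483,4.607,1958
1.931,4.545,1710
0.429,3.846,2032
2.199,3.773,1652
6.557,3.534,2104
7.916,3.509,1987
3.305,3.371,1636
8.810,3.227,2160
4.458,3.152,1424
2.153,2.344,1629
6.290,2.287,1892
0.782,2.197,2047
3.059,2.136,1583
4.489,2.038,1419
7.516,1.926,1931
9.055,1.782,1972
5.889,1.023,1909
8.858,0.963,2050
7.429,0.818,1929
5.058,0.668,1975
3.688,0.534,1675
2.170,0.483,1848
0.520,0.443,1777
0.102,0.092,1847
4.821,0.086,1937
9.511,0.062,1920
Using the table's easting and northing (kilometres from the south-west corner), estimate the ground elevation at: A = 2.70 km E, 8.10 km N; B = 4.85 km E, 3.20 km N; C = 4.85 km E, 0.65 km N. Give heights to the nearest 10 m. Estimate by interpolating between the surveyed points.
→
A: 2160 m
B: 1450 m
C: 1990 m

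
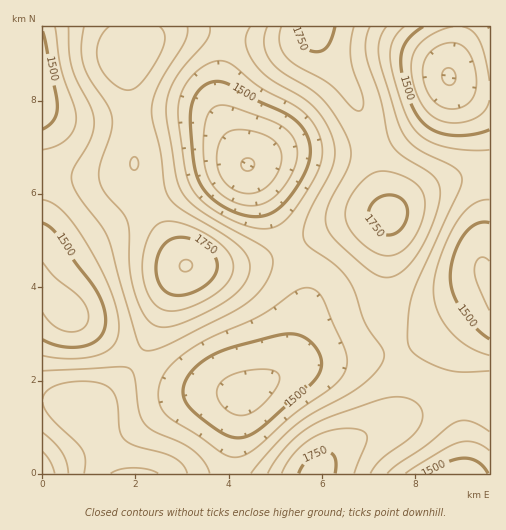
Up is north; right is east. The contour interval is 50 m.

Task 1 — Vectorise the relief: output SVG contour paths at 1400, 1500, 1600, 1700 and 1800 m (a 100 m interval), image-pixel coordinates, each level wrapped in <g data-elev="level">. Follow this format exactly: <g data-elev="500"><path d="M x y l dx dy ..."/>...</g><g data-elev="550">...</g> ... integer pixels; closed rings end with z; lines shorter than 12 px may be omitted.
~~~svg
<g data-elev="1400"><path d="M246 193l-11-3-8-6-6-7-4-10 0-13 3-12 6-8 8-4 15 0 18 6 10 7 4 10 1 7-2 8-9 14-11 9z"/><path d="M446 108l-9-4-8-10-5-13-1-14 3-10 7-8 11-5 10-1 10 4 7 9 4 15 1 16-3 11-7 7-9 4z"/></g><g data-elev="1500"><path d="M425 473l24-11 16-4 13 4 6 5 4 6"/><path d="M233 437l-10-3-10-7-17-13-9-9-3-7-1-9 2-8 5-8 9-9 10-7 27-11 50-12 12 1 11 5 8 9 4 10 0 11-5 9-58 51-12 7z"/><path d="M489 339l-15-13-14-18-8-17-2-15 4-21 10-20 6-7 7-4 5-2 7 1"/><path d="M43 223l7 4 7 7 17 27 21 27 8 16 3 17-1 8-4 7-6 6-8 3-11 2-11 0-12-3-10-4"/><path d="M247 216l-18-6-16-11-11-11-6-16-5-39 0-25 3-9 4-7 6-6 8-4 8 0 8 2 26 15 35 16 13 12 7 15 1 13-3 13-8 15-11 17-10 9-9 5-11 3z"/><path d="M489 130l-22 5-22-1-16-6-12-13-7-13-5-16-3-15-1-13 2-9 4-8 6-7 10-7"/><path d="M43 31l14 75 0 7-3 7-11 9"/></g><g data-elev="1600"><path d="M210 473l-6-11-11-12-13-8-26-11-10-8-5-13-5-33-5-9-11-1-75 4"/><path d="M387 473l9-8 27-17 26-22 8-4 7-2 7 1 18 11"/><path d="M43 432l11 11 8 9 4 10 2 11"/><path d="M489 371l-28 1-17-3-26-12-6-6-4-6 0-28 5-23 46-103 3-12-2-5-4-5-39-20-9-9-7-10-22-73 0-16 7-14"/><path d="M68 27l1 24 3 15 5 14 14 28 3 14-1 10-3 9-17 29-2 6 1 7 7 14 22 28 6 12 30 103 5 9 6 2 9-2 13-5 74-39 10-8 8-9 7-11 3-10 0-11-5-7-53-30-18-12-13-12-6-16-10-60 0-20 4-12 7-13 29-35 3-7 0-5"/><path d="M250 27l-4 9 0 8 3 11 7 10 14 14 29 17 12 8 11 12 9 17 4 15-1 15-5 13-21 40-4 12-1 10 5 8 26 18 14 15 7 14 10 29 17 25 2 9-4 10-12 14-18 13-37 20-17 11-21 20-24 29"/></g><g data-elev="1700"><path d="M158 473l-10-4-14-1-13 1-10 4"/><path d="M354 473l12-29 1-7-1-3-4-3-14-3-21 3-18 9-17 16-10 17"/><path d="M164 310l9 1 11-2 26-12 17-14 4-7 2-8 0-7-3-7-14-13-23-14-22-6-11 2-8 7-6 14-4 17 1 16 5 16 7 11z"/><path d="M383 255l7 1 7-2 13-11 11-18 4-21-2-12-8-9-15-8-17-4-11 3-13 11-11 15-3 14 3 12 8 12 14 11z"/><path d="M133 170l4-1 2-5-1-4-3-3-3 1-2 5 1 5z"/><path d="M109 27l-6 7-4 8-2 10 1 10 4 9 8 10 10 7 8 2 7-2 7-6 18-27 5-17-1-6-4-5"/><path d="M281 27l-2 9 1 8 2 7 5 7 11 8 31 18 23 23 7 4 4-3 0-7-12-42 0-16 3-16"/></g><g data-elev="1800"><path d="M184 272l5-2 3-3 0-4-4-3-4 0-4 3 0 6z"/></g>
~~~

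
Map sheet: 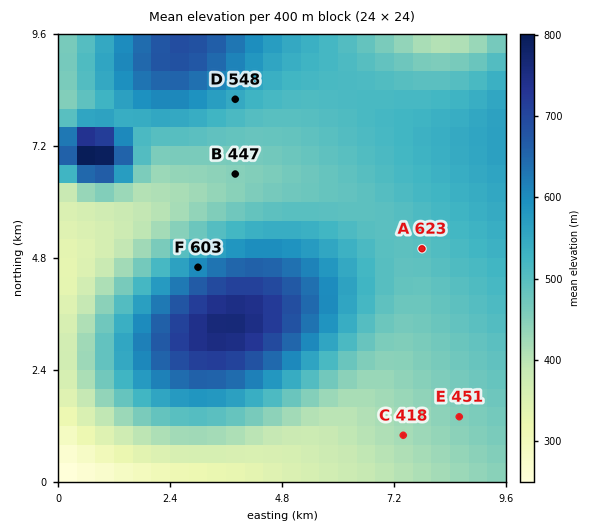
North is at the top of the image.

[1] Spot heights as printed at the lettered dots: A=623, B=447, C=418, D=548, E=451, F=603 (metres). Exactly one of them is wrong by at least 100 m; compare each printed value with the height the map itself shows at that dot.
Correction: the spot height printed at A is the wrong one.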